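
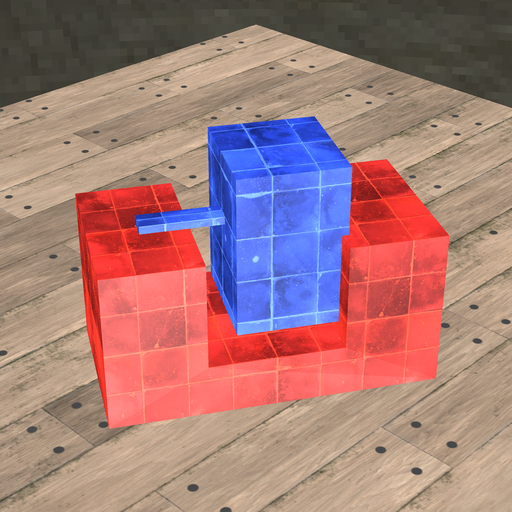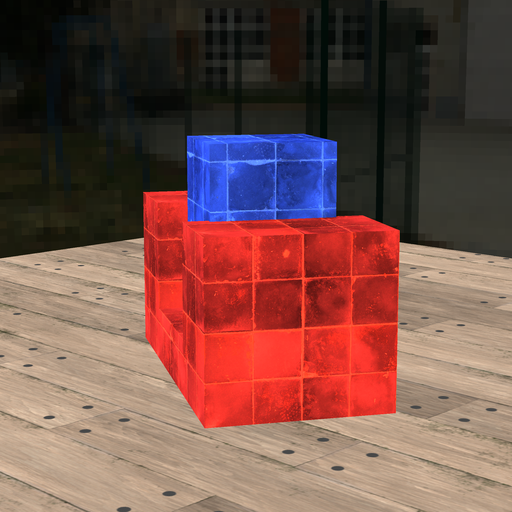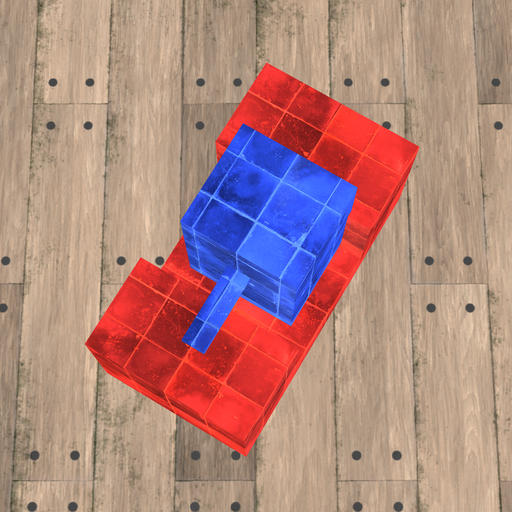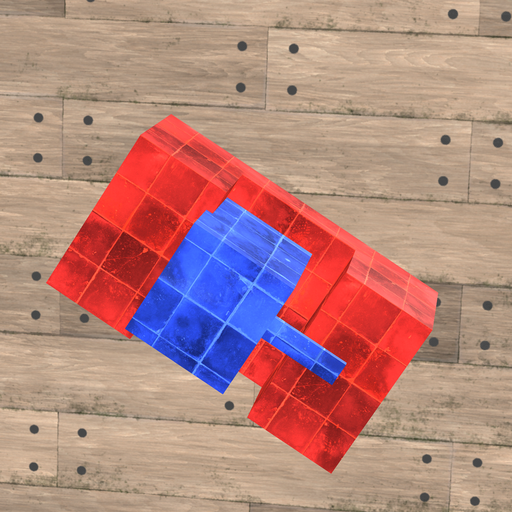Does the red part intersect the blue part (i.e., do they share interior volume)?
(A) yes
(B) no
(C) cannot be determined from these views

(A) yes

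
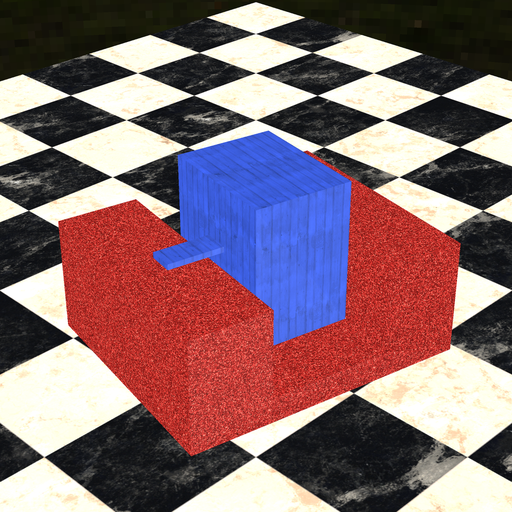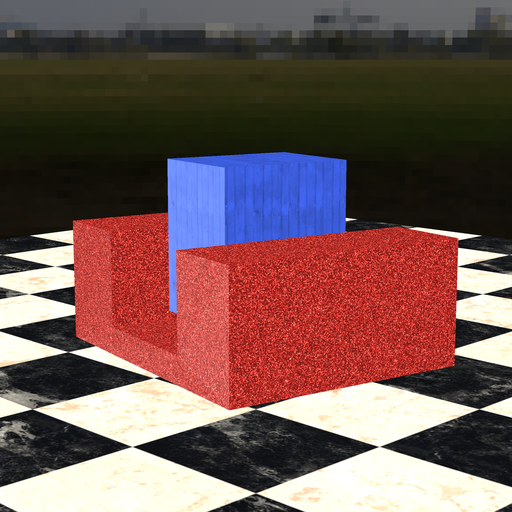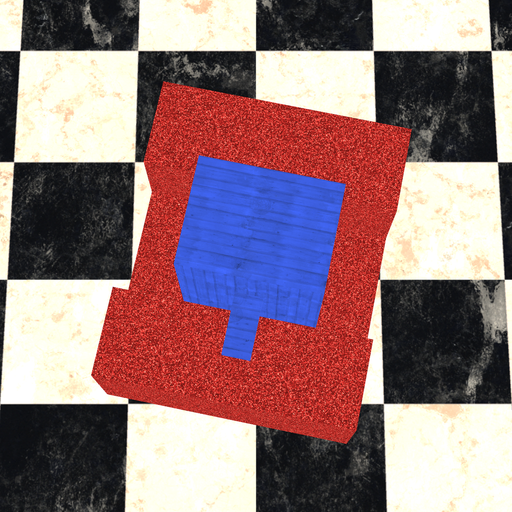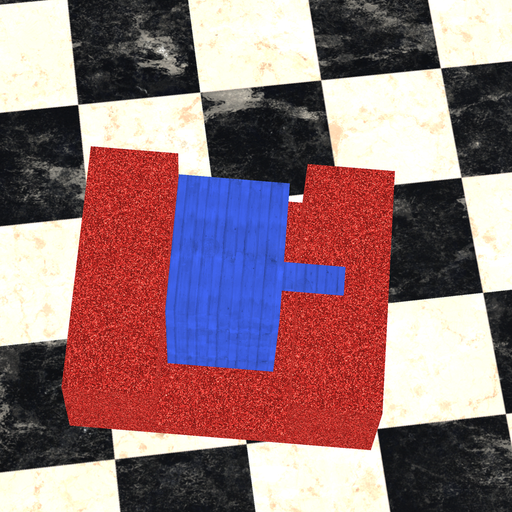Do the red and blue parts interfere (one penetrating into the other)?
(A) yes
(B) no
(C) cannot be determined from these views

(B) no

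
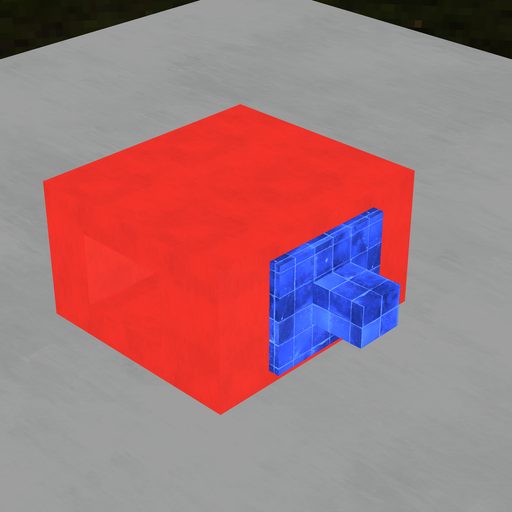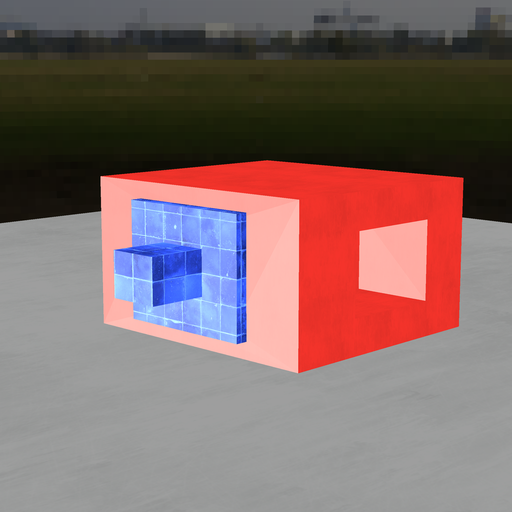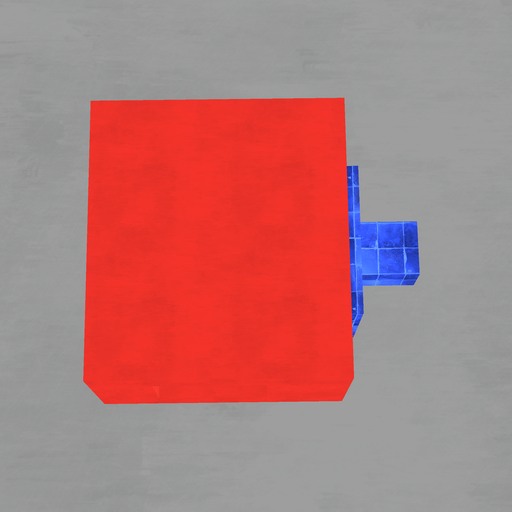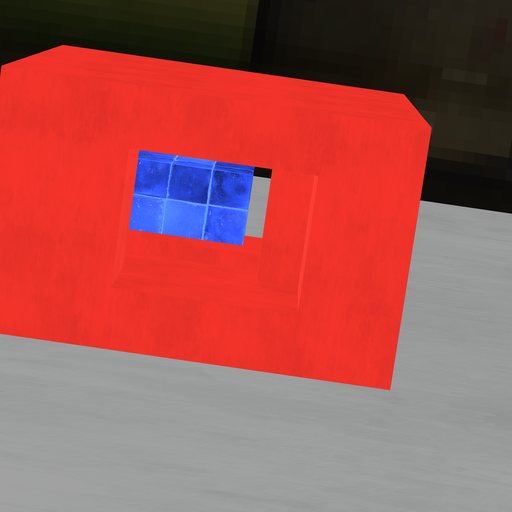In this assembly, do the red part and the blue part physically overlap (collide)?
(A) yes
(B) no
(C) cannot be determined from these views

(B) no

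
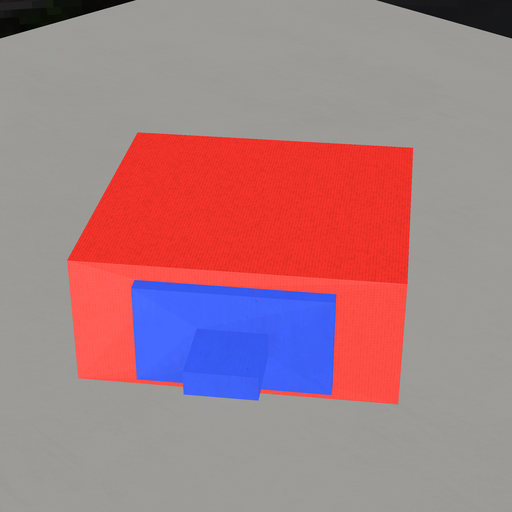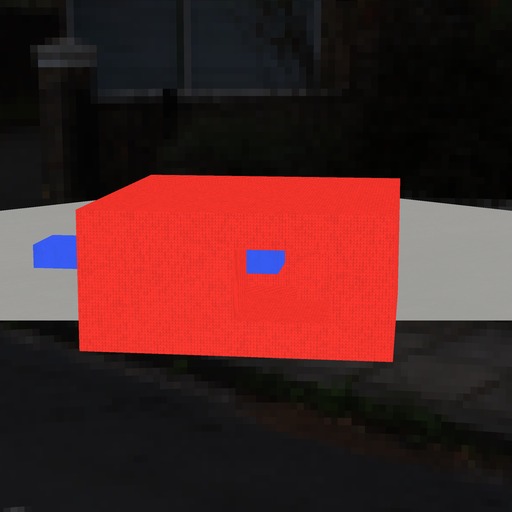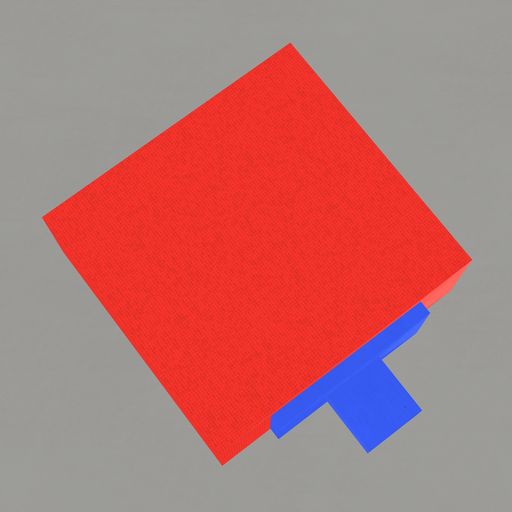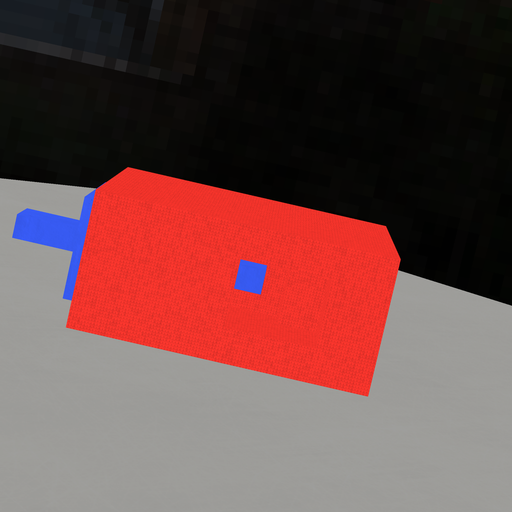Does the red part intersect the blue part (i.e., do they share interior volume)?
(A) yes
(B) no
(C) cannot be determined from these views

(B) no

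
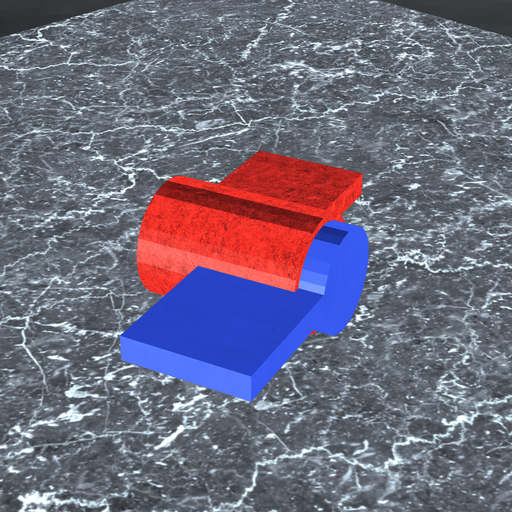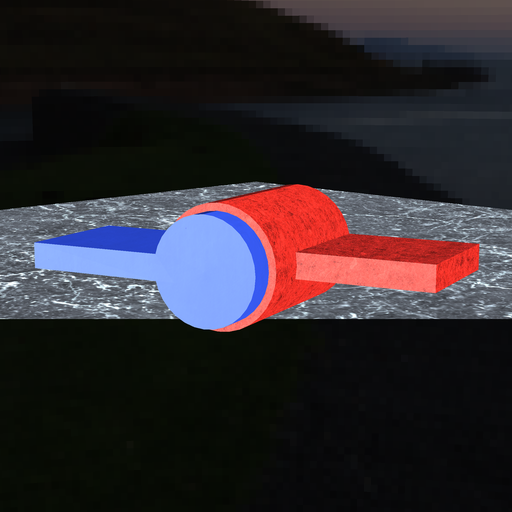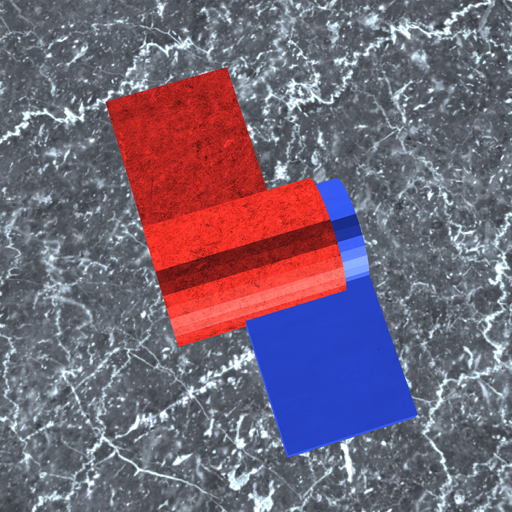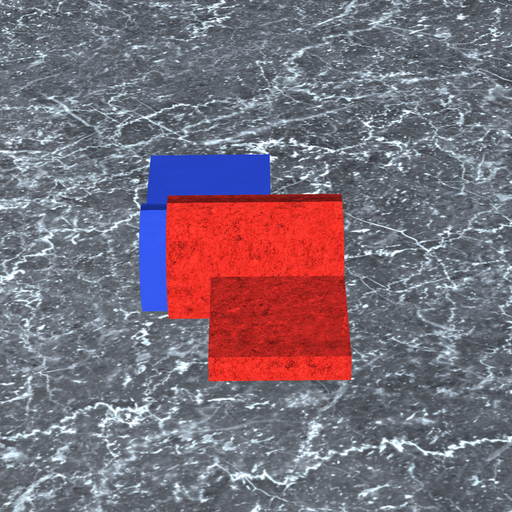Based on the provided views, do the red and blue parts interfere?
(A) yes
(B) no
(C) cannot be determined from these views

(A) yes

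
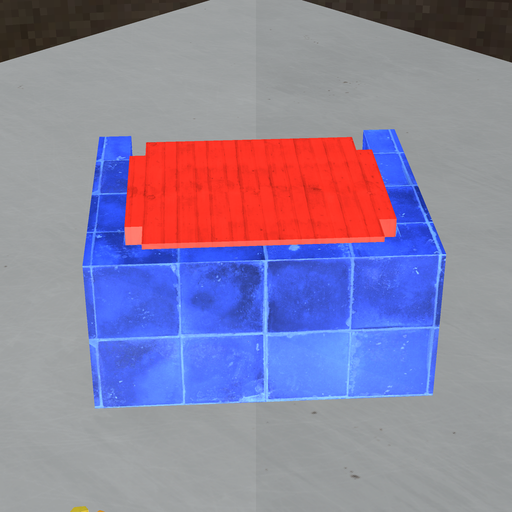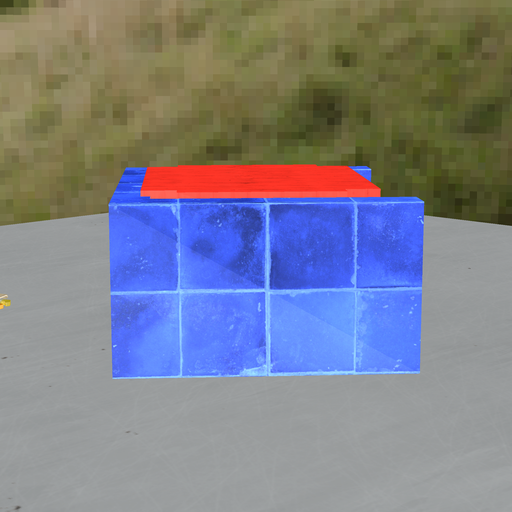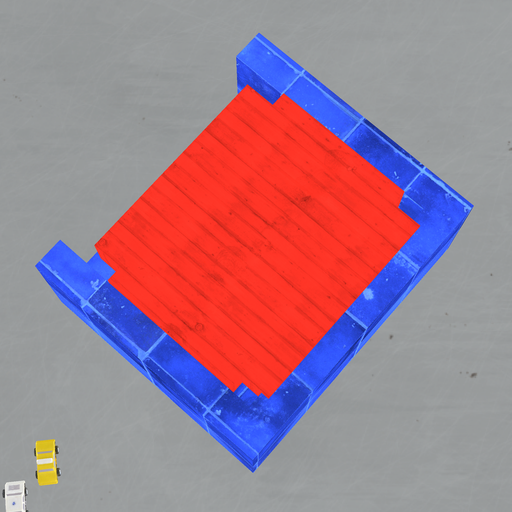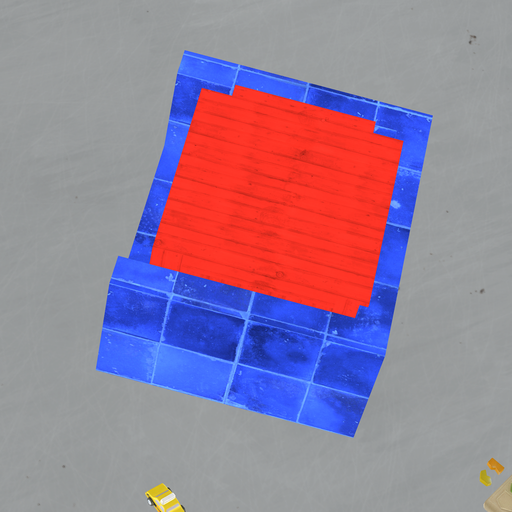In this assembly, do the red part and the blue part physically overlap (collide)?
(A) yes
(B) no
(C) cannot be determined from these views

(A) yes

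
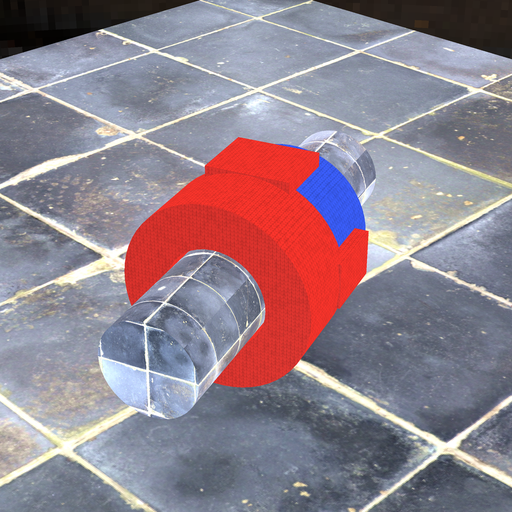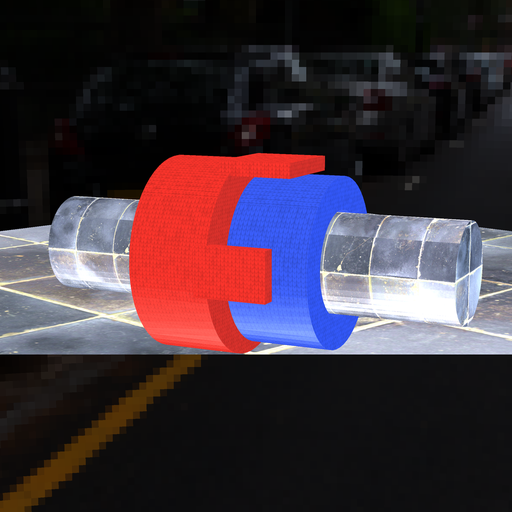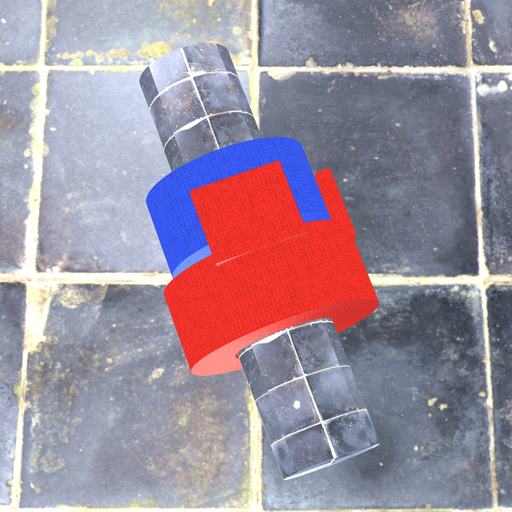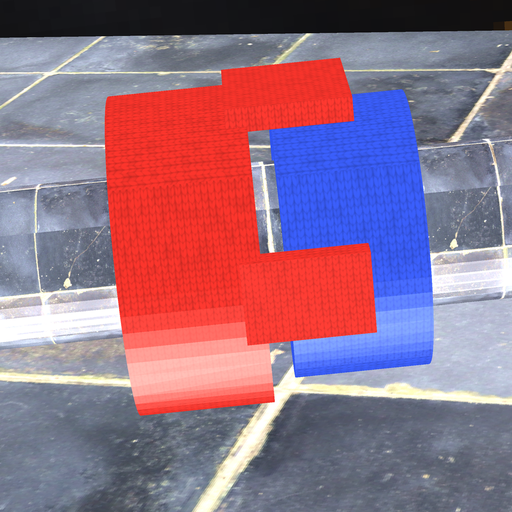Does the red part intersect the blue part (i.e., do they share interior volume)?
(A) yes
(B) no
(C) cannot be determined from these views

(B) no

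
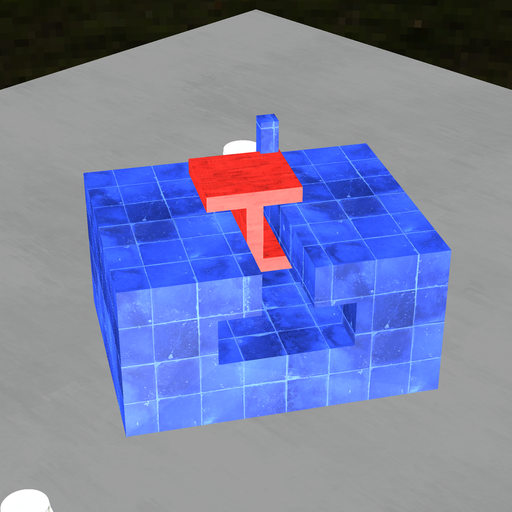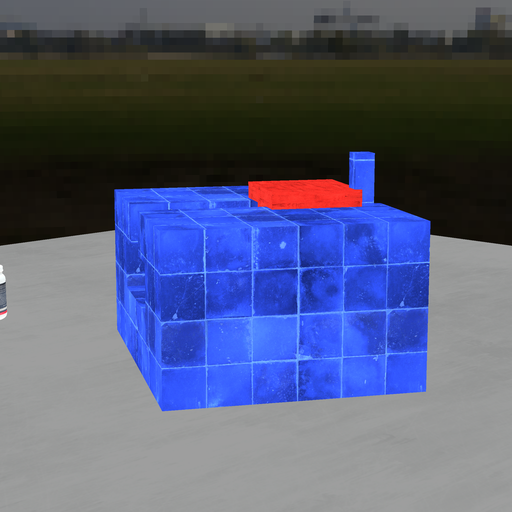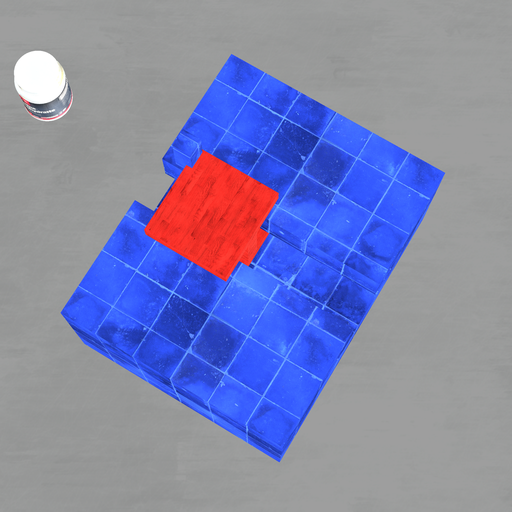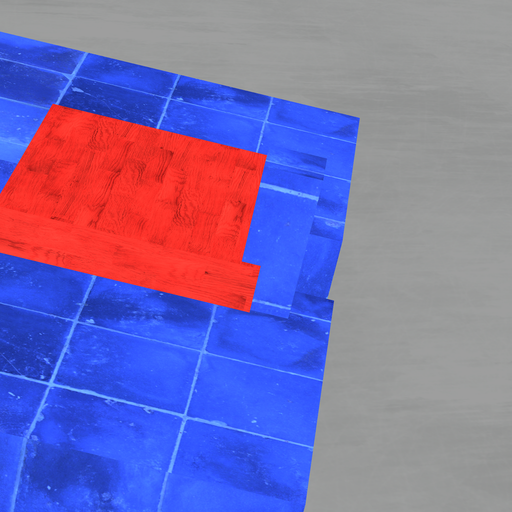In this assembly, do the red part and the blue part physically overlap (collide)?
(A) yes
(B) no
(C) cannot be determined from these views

(A) yes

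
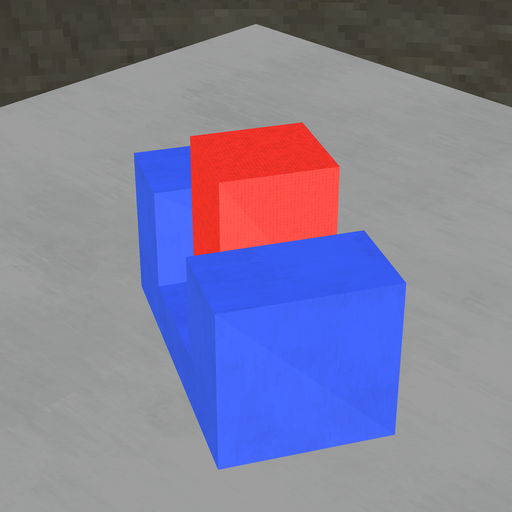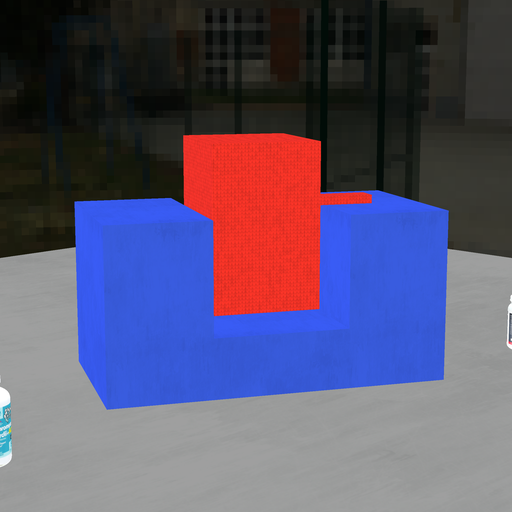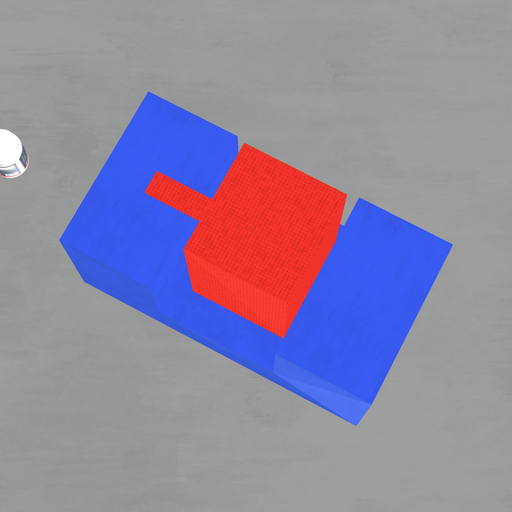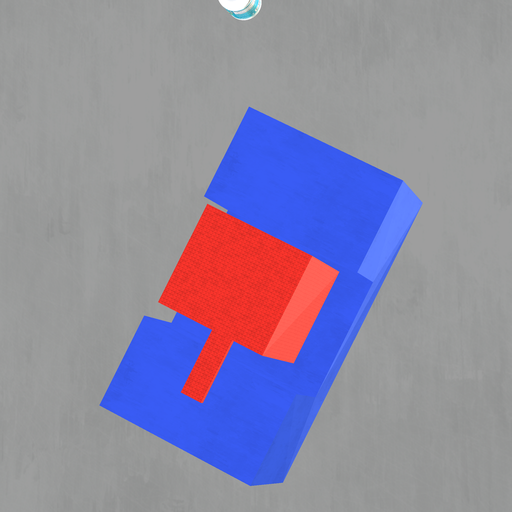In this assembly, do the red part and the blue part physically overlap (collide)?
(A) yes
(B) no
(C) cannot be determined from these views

(B) no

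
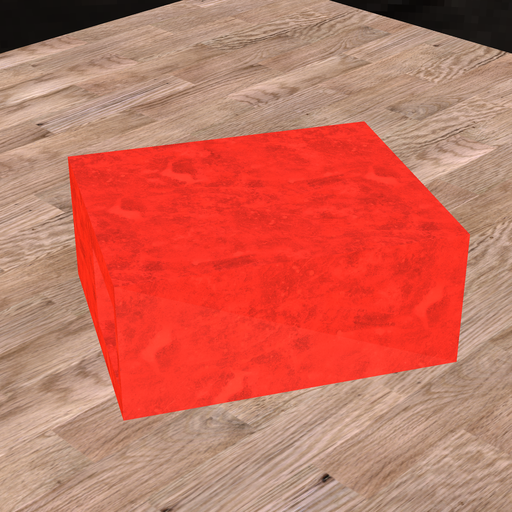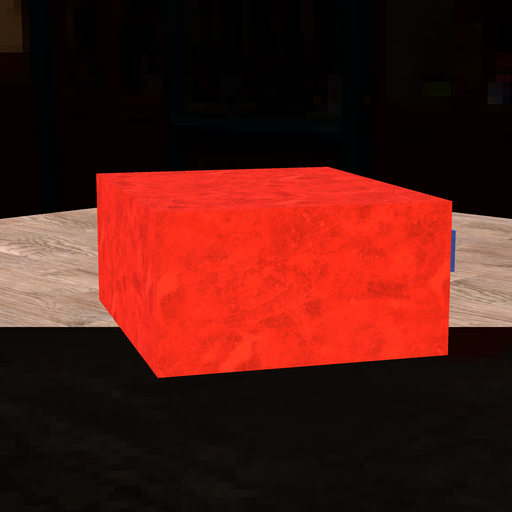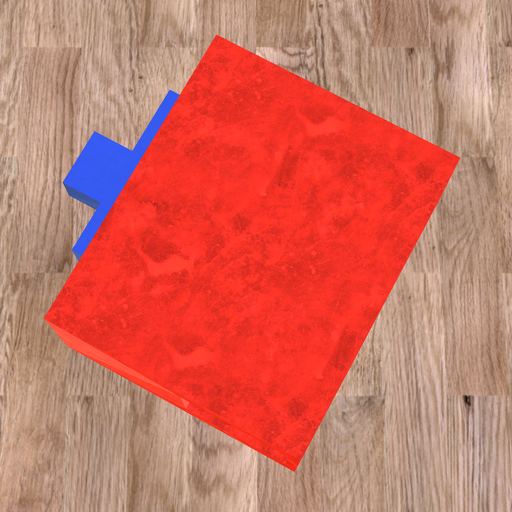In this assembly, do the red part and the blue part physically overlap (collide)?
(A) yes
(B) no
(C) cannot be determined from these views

(C) cannot be determined from these views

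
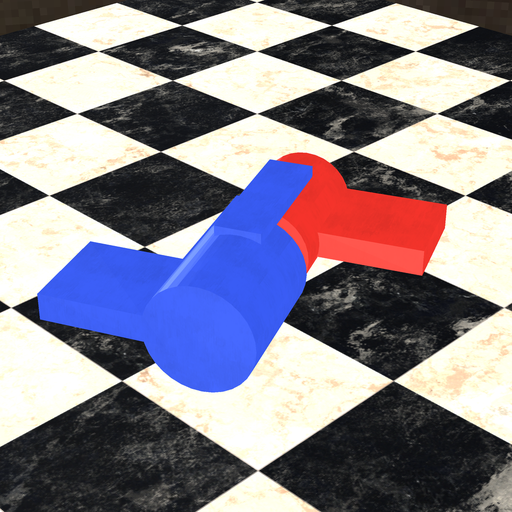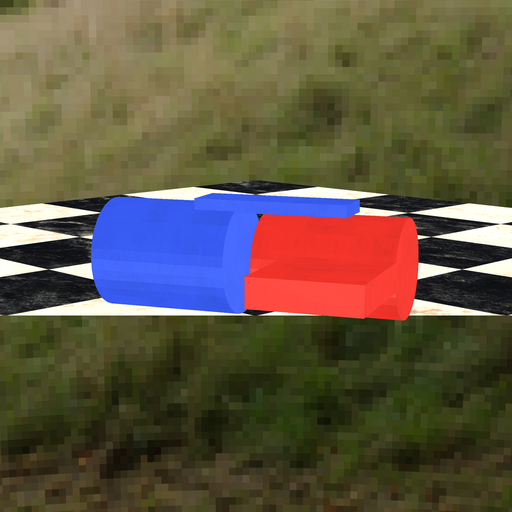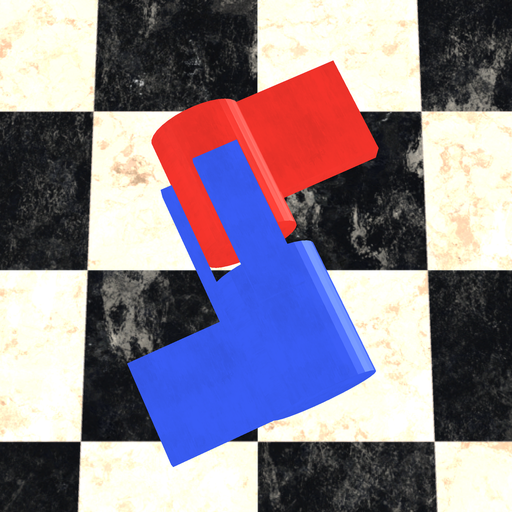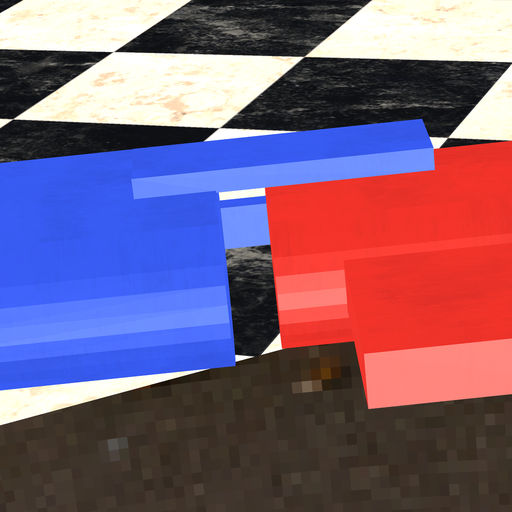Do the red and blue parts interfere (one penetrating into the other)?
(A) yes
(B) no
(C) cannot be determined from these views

(B) no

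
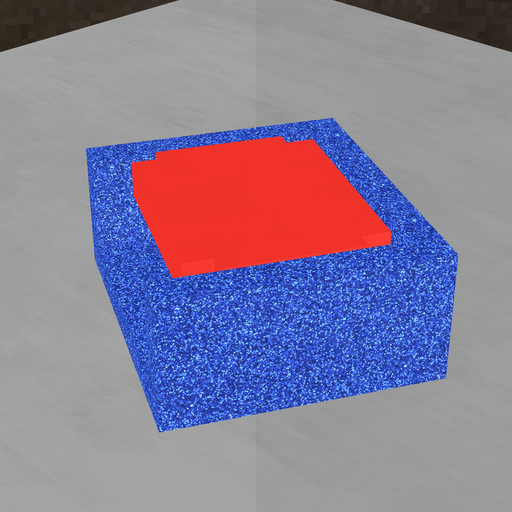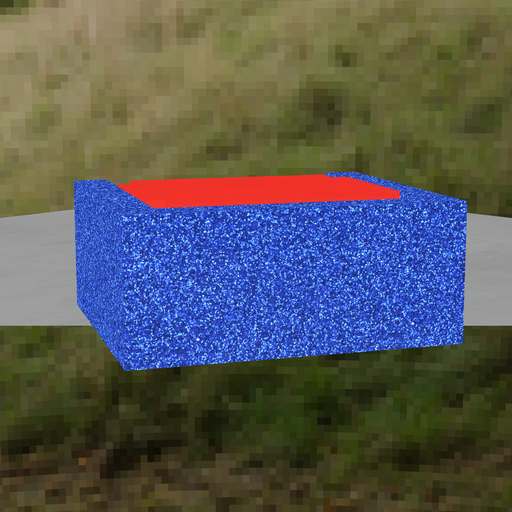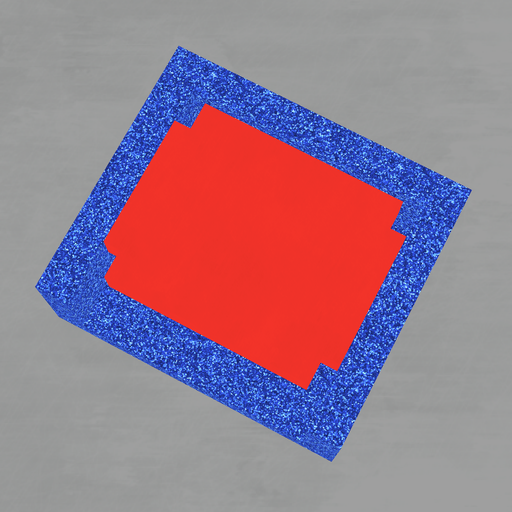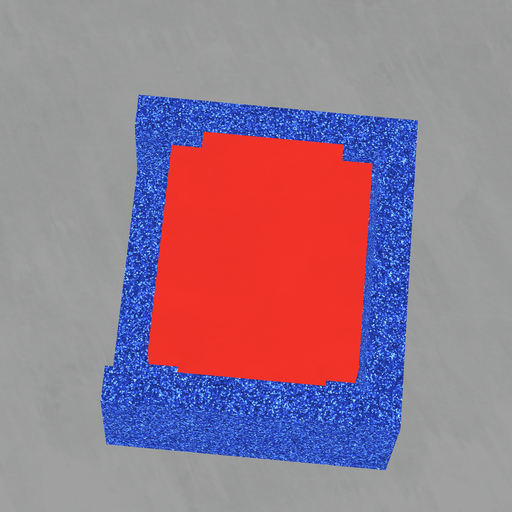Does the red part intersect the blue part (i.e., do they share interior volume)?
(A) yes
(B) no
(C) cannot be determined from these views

(B) no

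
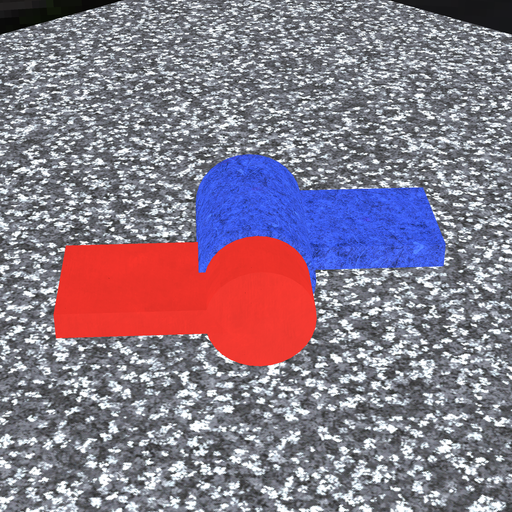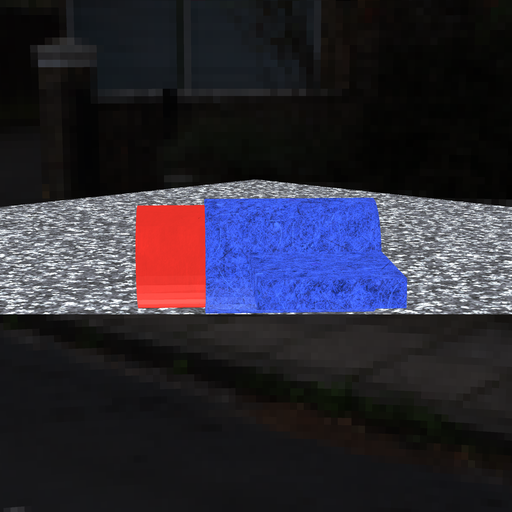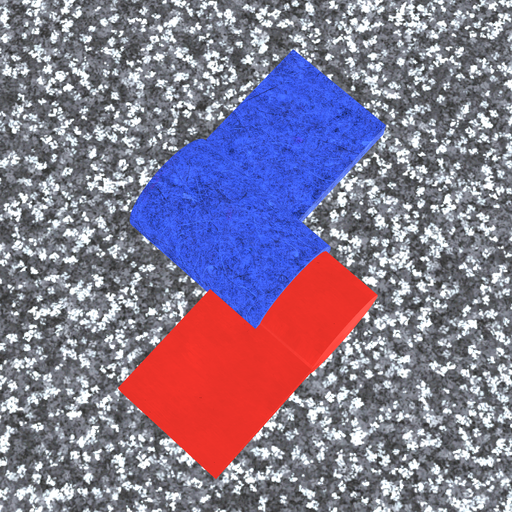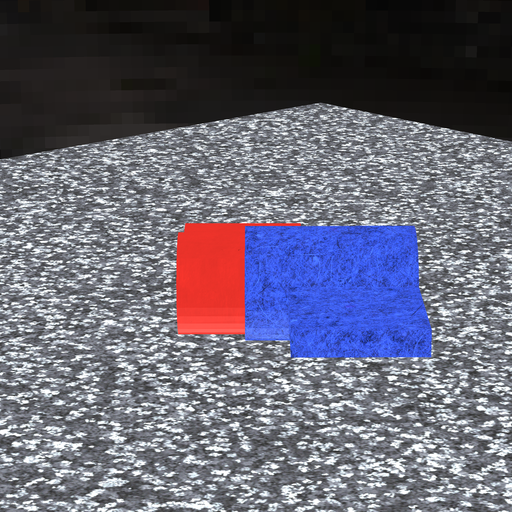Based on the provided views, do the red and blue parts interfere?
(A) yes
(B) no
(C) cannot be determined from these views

(A) yes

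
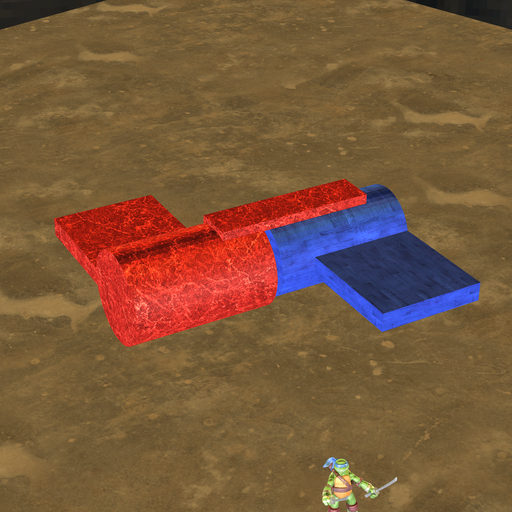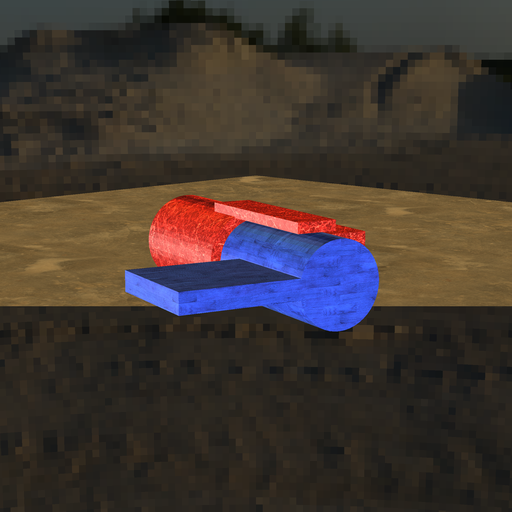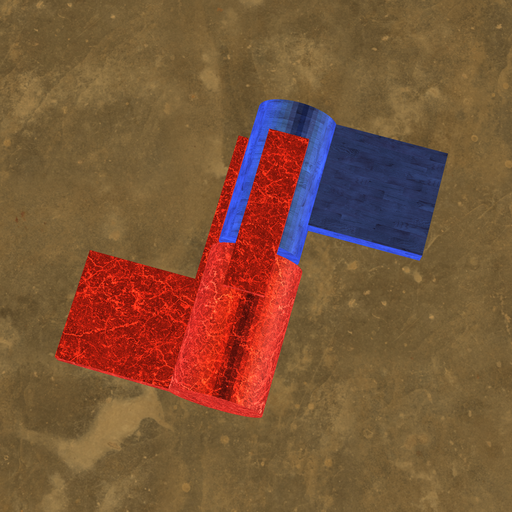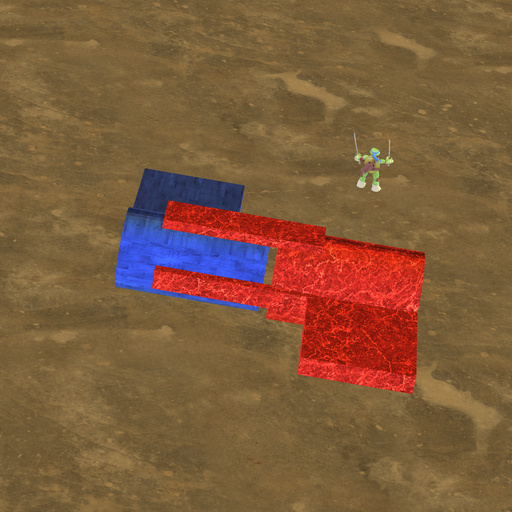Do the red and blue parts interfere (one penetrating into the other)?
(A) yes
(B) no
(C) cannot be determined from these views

(B) no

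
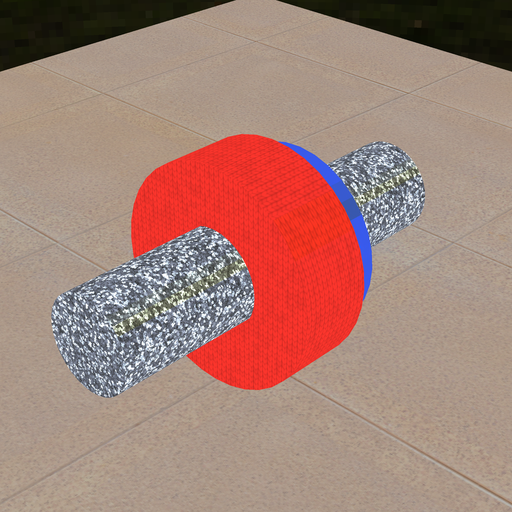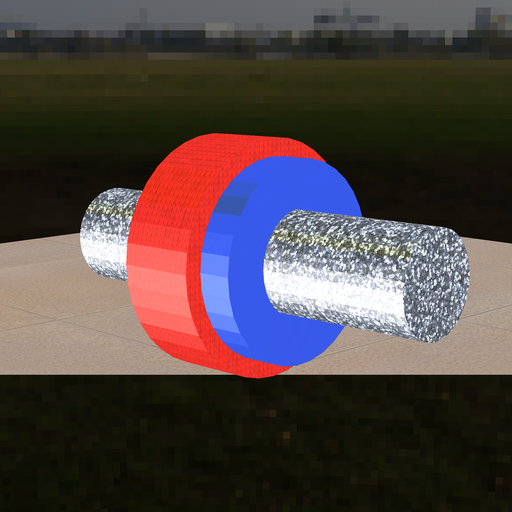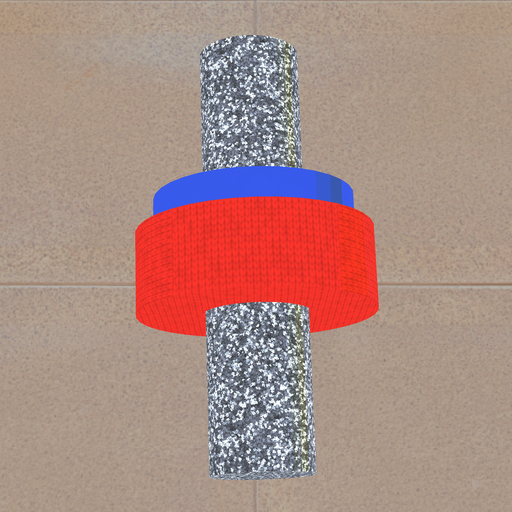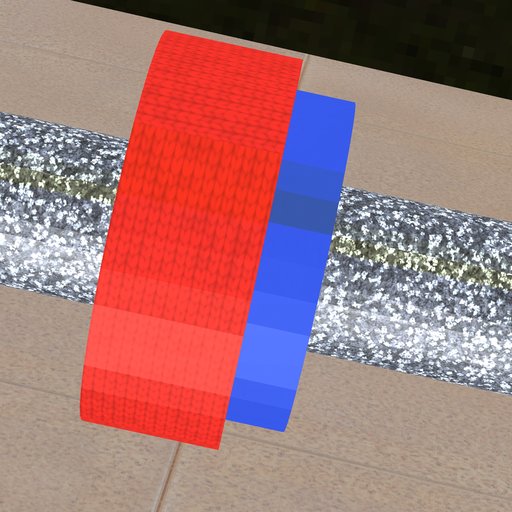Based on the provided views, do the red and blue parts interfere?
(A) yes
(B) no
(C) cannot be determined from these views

(A) yes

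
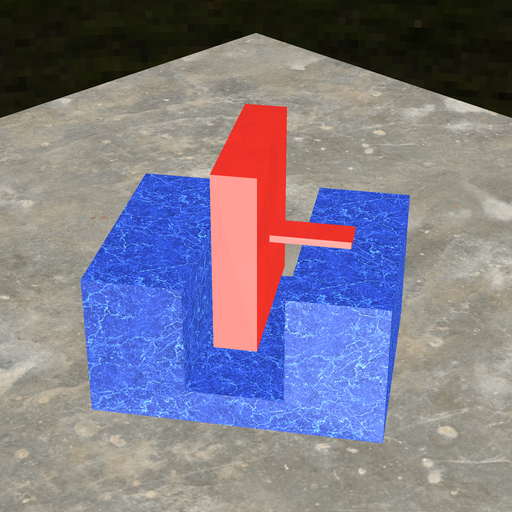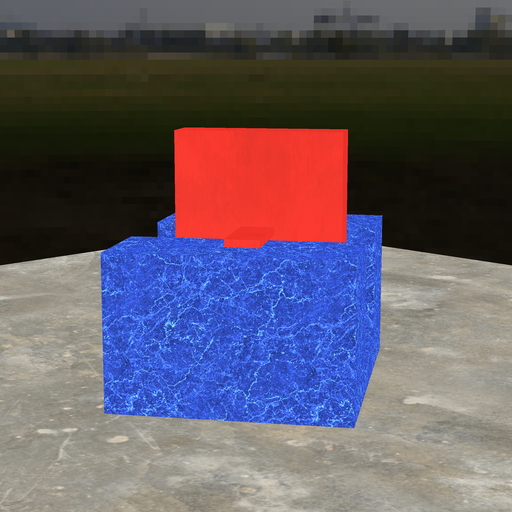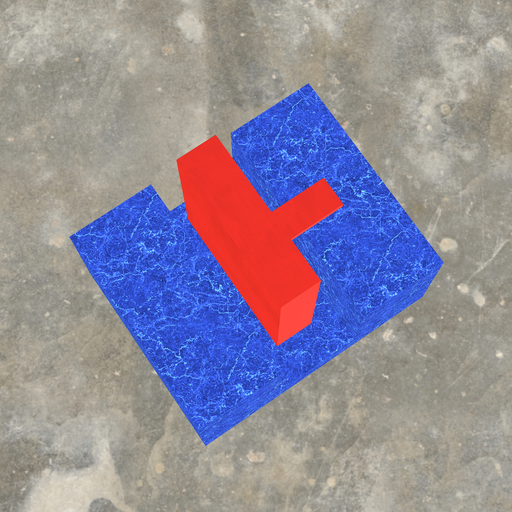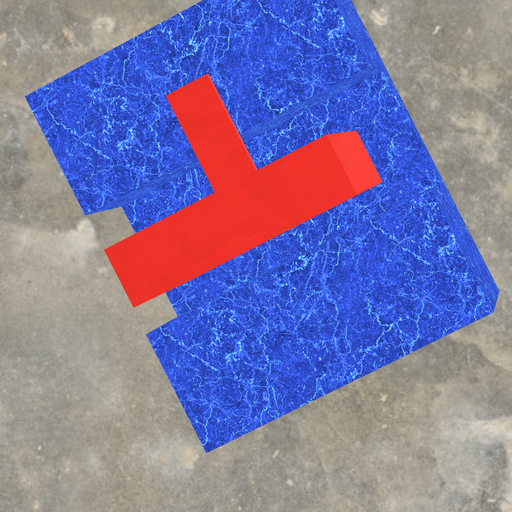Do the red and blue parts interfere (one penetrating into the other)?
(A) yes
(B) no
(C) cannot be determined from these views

(B) no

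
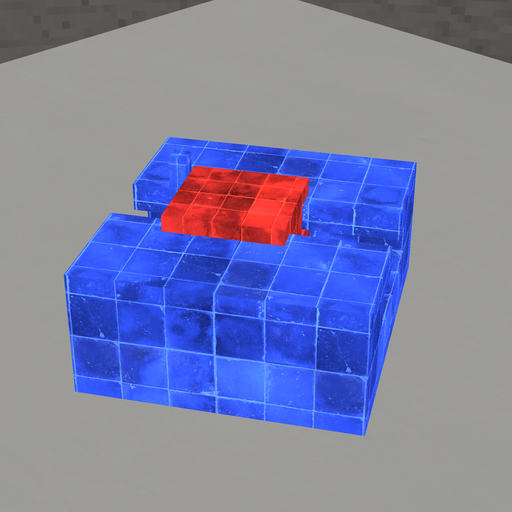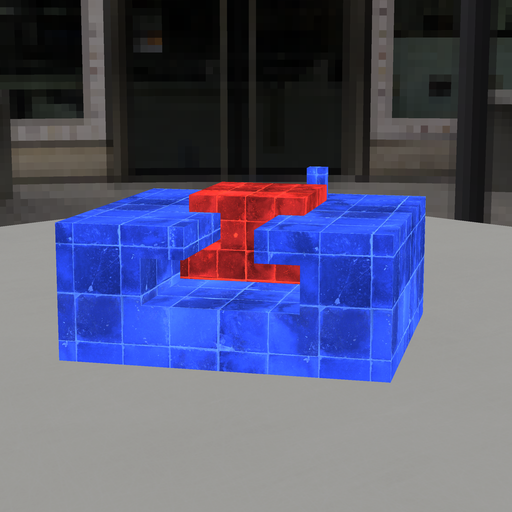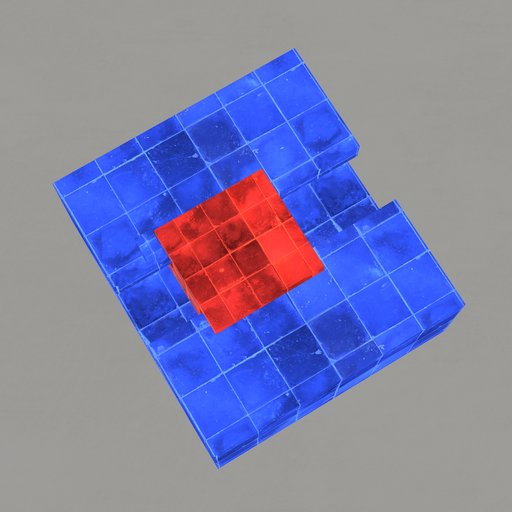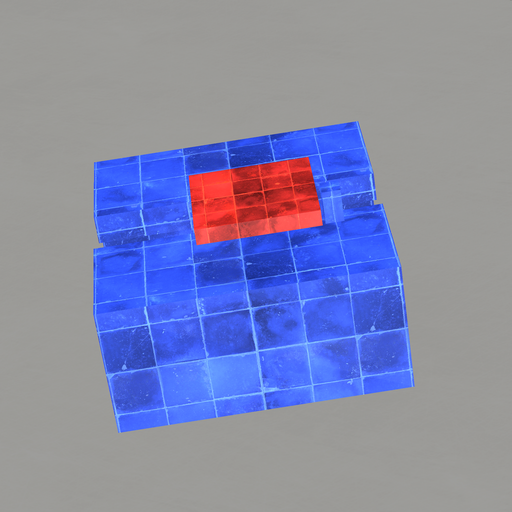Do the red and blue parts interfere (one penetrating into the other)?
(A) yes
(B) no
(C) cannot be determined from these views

(B) no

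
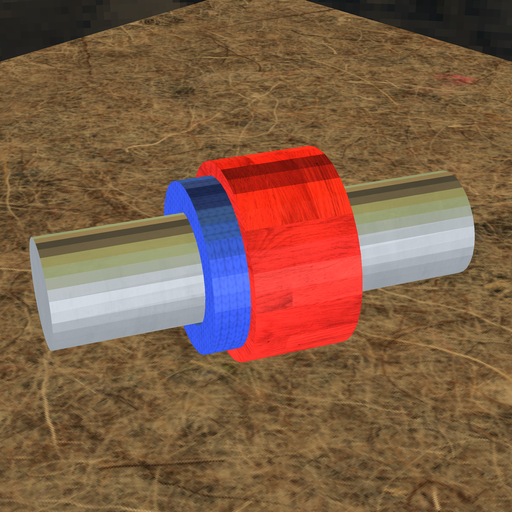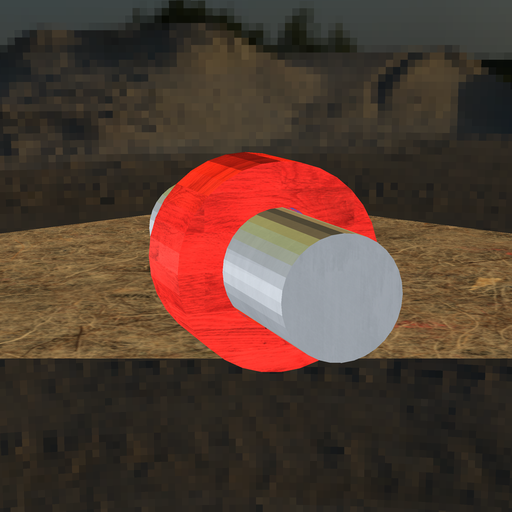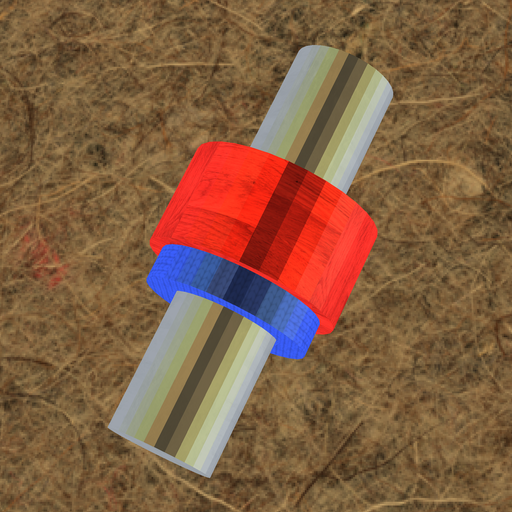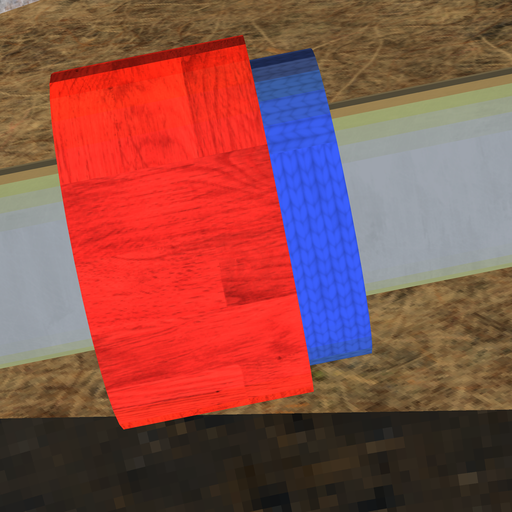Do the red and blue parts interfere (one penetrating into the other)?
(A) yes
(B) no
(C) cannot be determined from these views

(A) yes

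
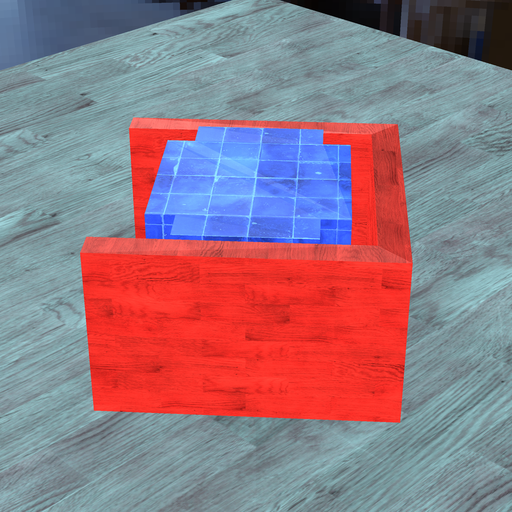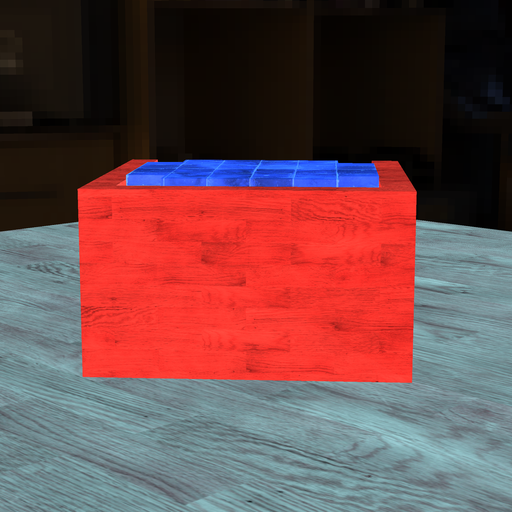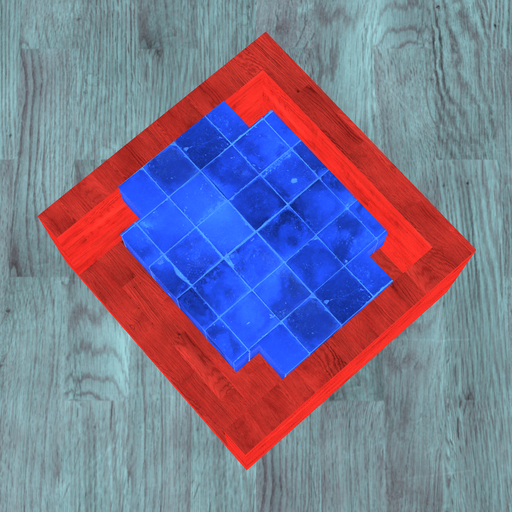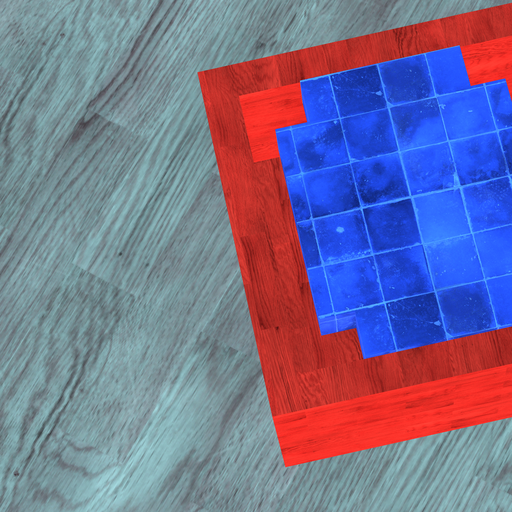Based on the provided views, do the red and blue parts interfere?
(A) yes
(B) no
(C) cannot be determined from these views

(B) no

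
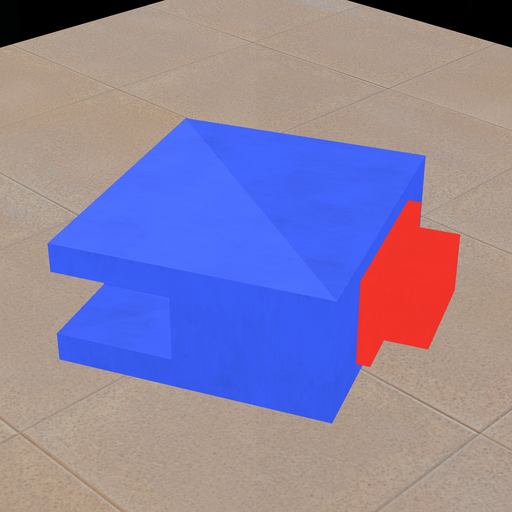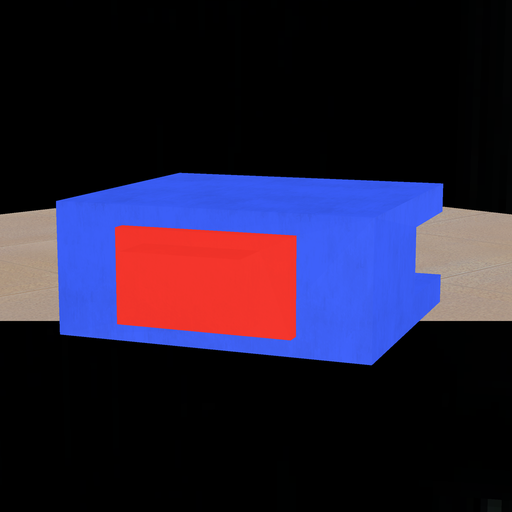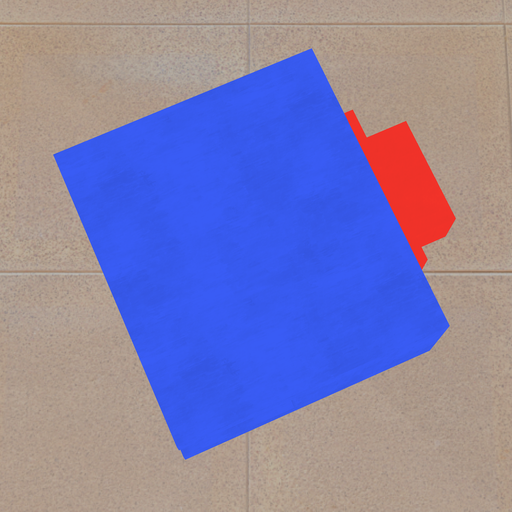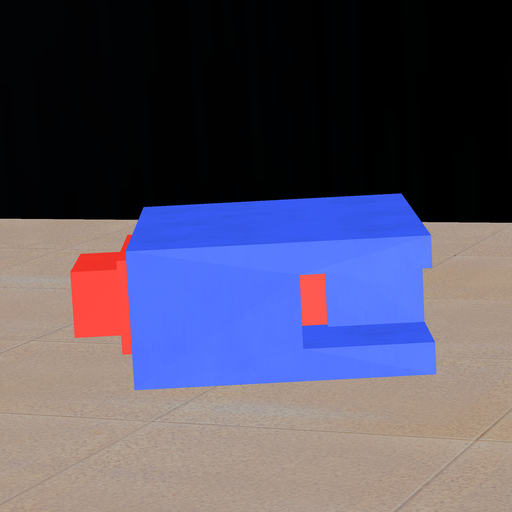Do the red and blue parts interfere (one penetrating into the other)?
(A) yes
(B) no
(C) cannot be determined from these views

(A) yes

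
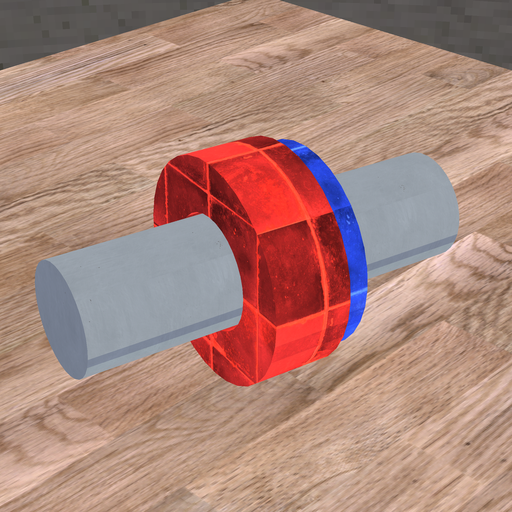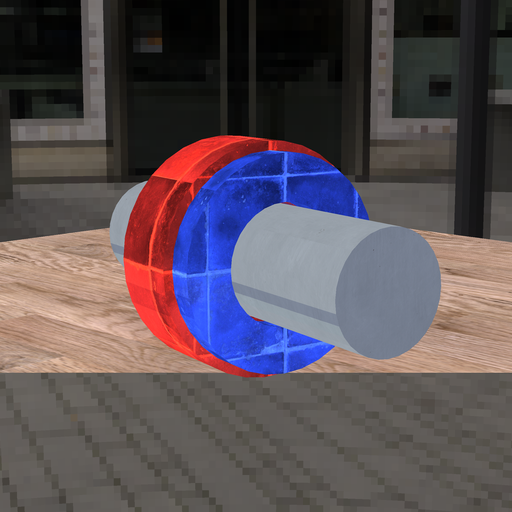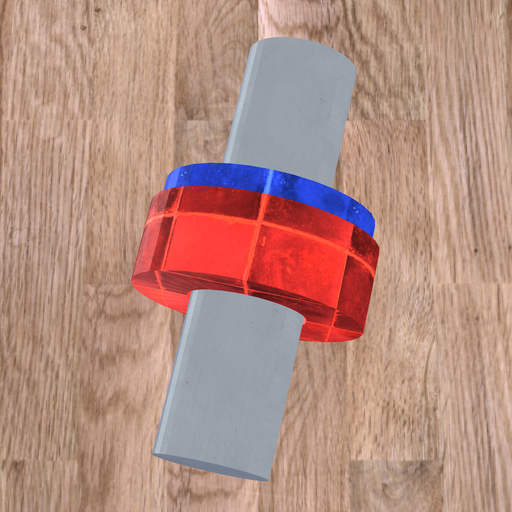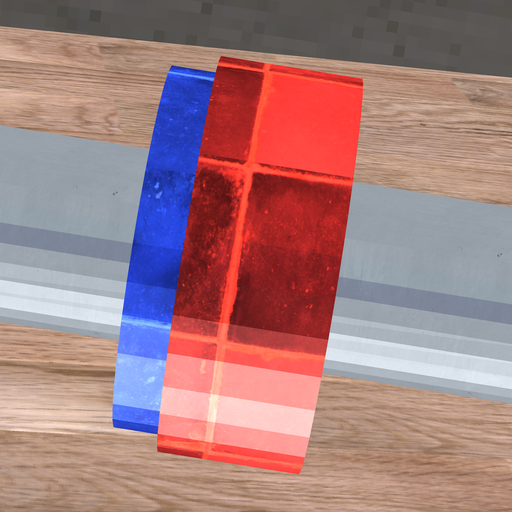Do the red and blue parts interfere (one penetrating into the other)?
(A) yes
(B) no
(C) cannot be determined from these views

(A) yes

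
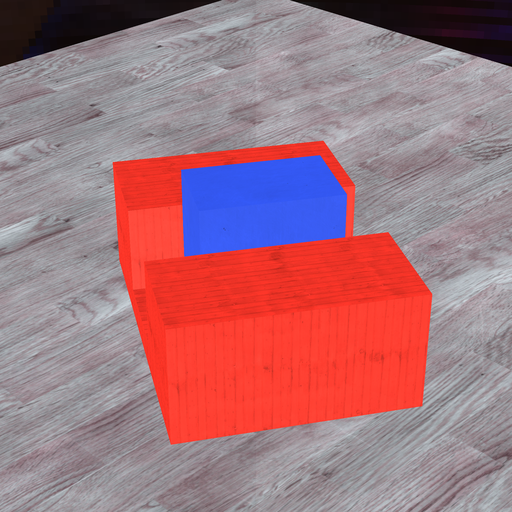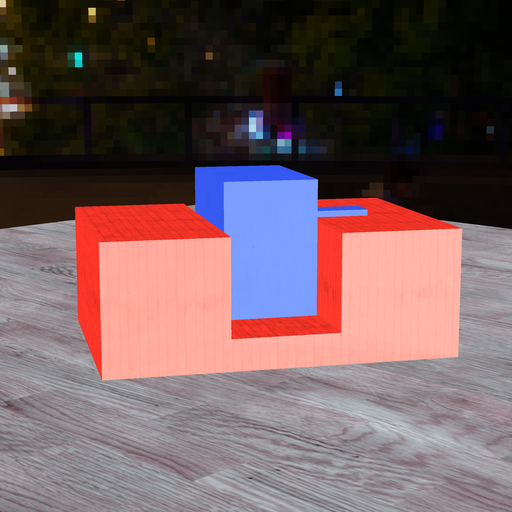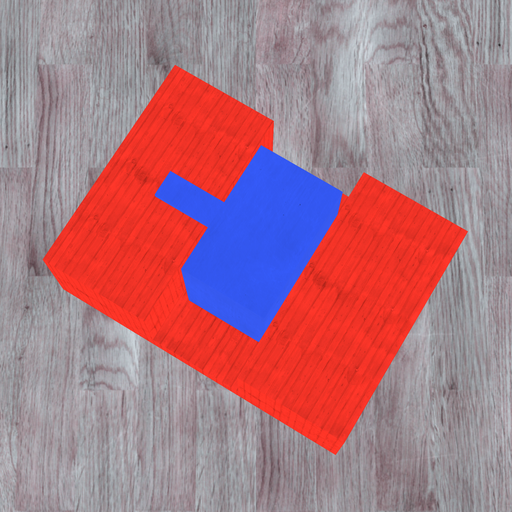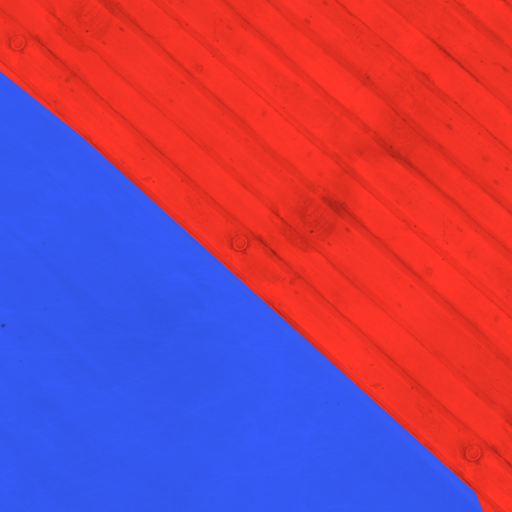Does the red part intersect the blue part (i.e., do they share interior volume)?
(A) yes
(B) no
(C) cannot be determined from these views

(B) no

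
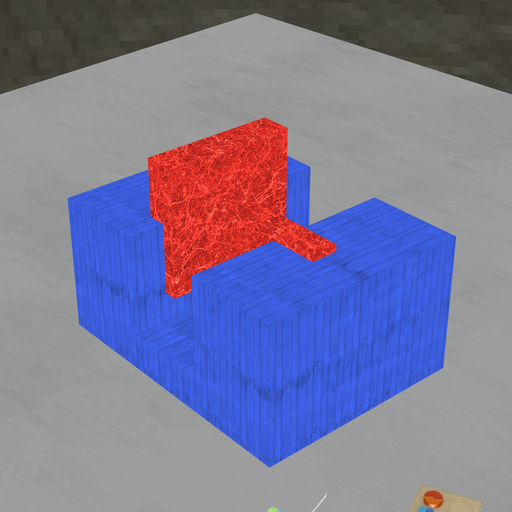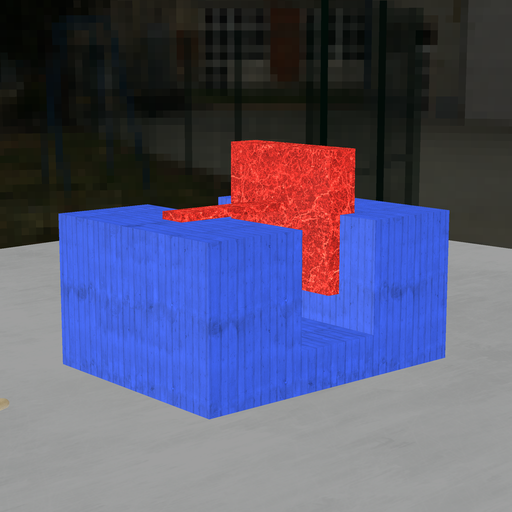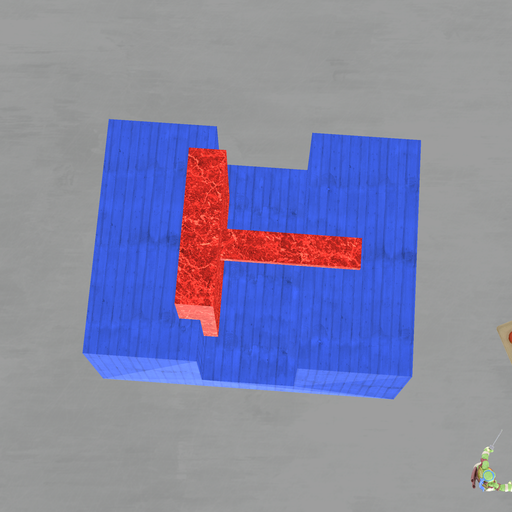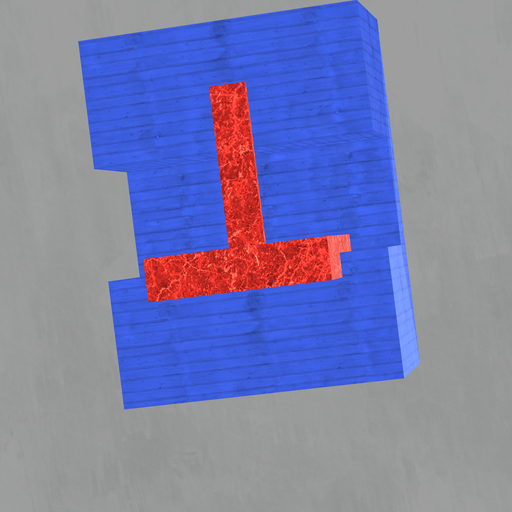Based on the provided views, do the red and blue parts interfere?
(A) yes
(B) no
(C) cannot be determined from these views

(A) yes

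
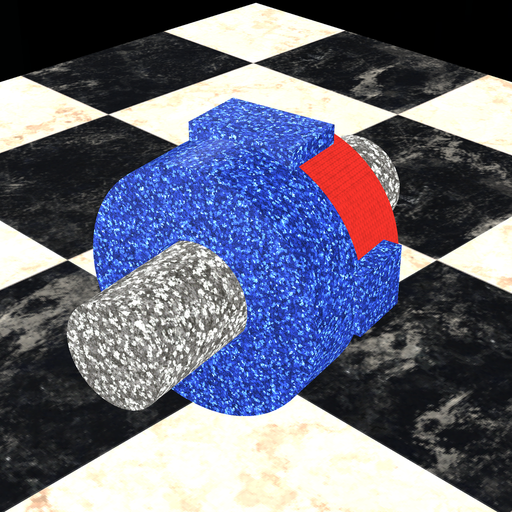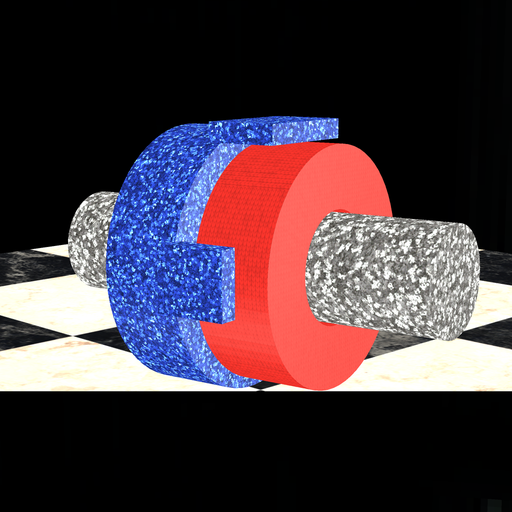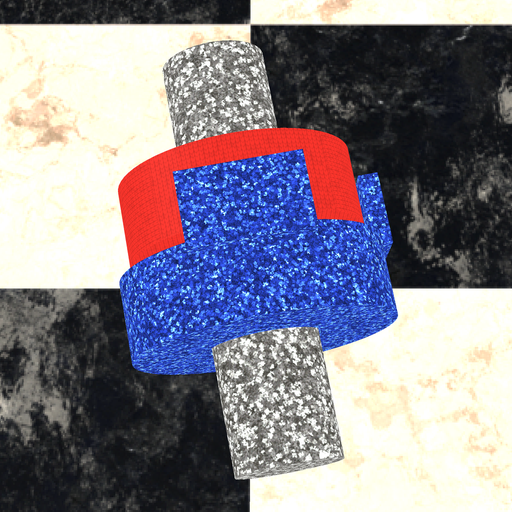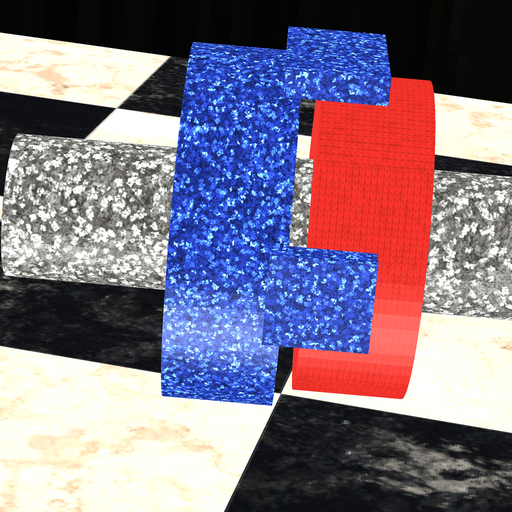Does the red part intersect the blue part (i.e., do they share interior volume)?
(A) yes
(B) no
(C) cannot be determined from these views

(B) no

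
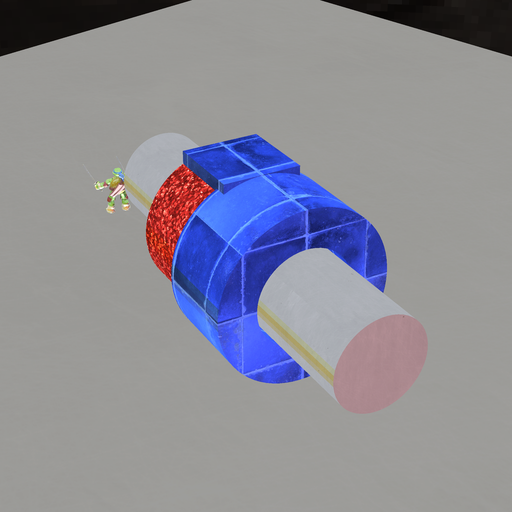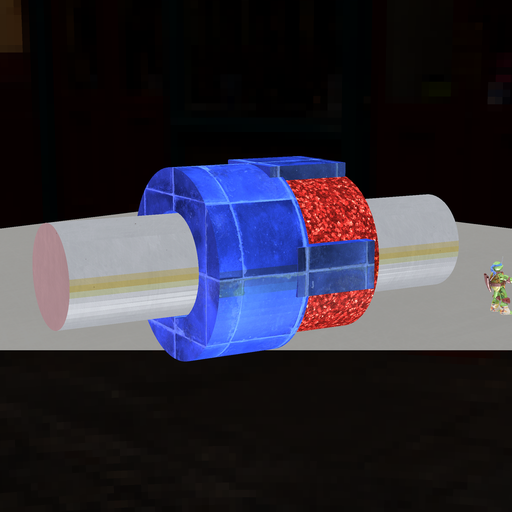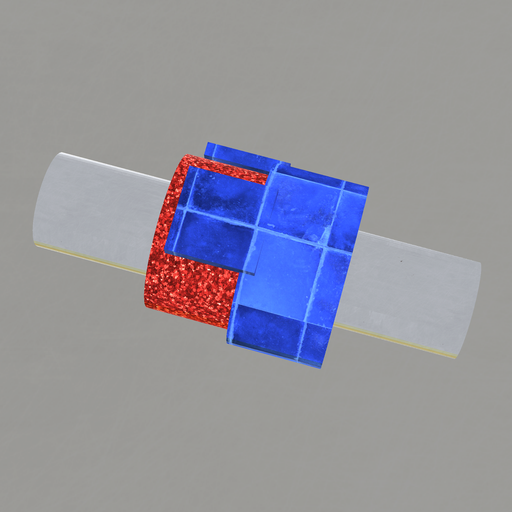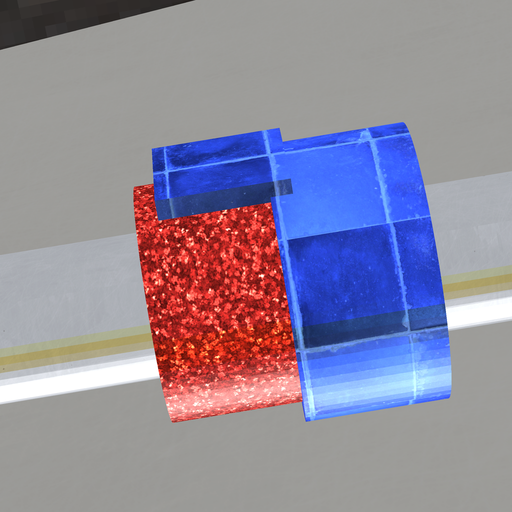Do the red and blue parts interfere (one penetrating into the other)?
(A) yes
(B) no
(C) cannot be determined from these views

(A) yes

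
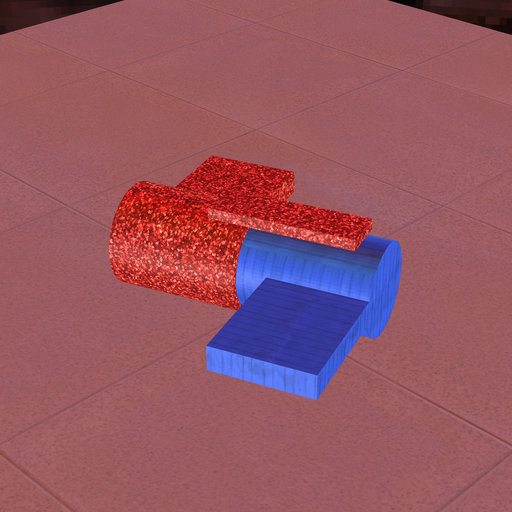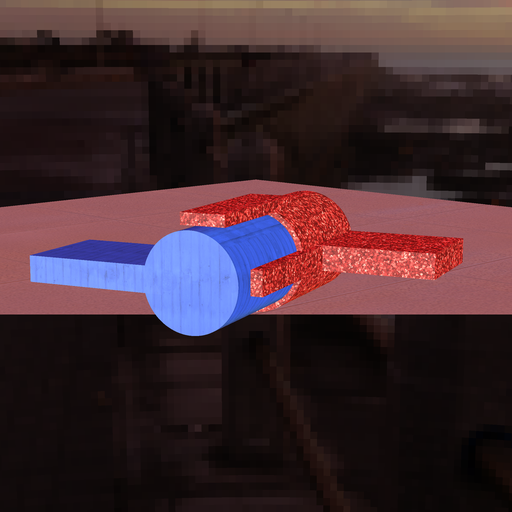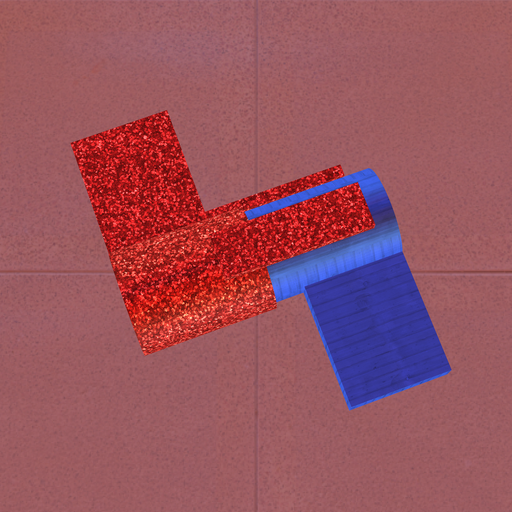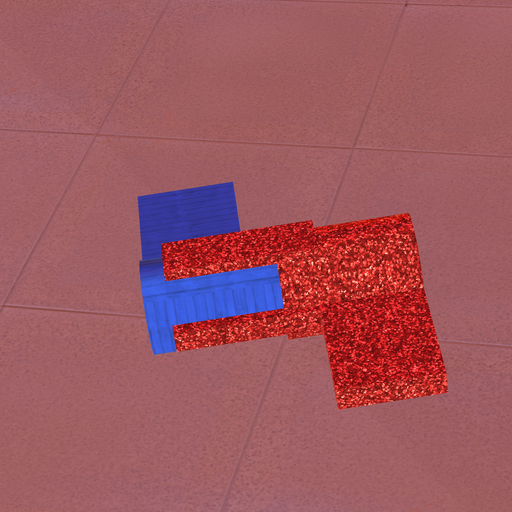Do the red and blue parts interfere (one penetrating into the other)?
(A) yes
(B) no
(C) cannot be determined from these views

(A) yes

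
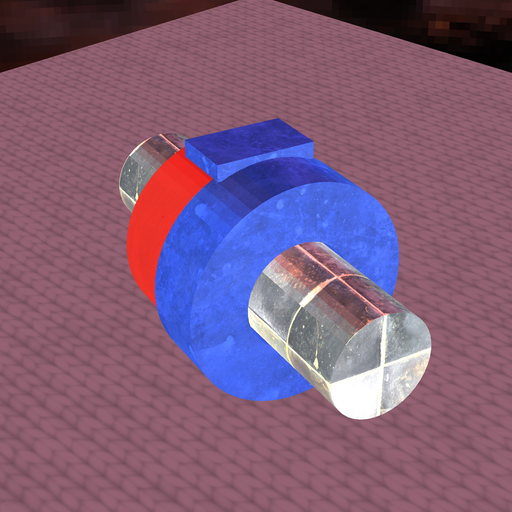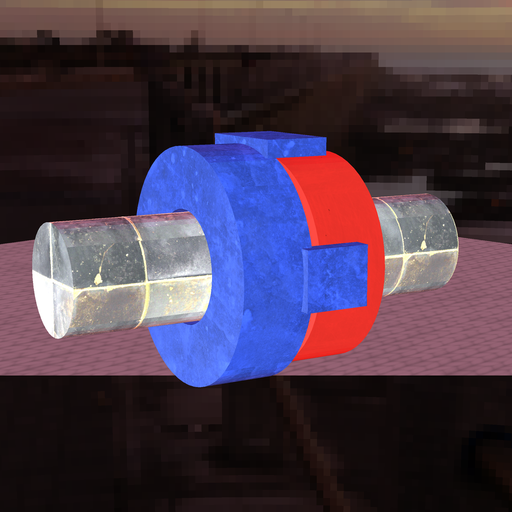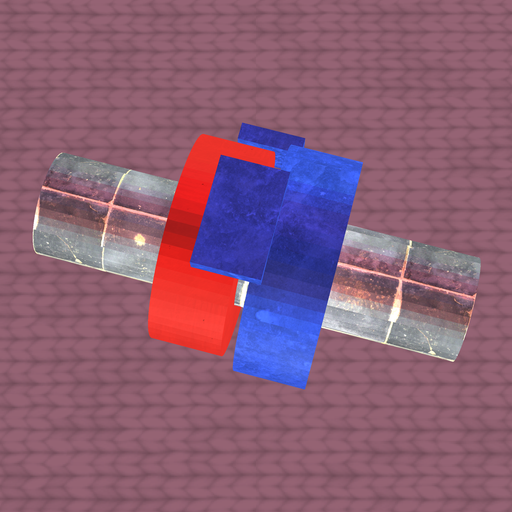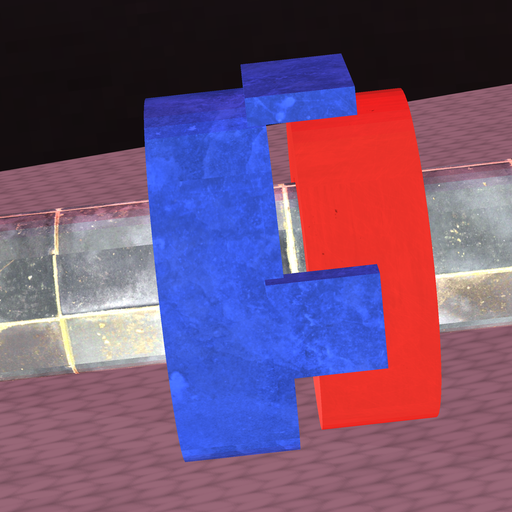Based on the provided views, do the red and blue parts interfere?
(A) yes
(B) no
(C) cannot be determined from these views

(B) no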